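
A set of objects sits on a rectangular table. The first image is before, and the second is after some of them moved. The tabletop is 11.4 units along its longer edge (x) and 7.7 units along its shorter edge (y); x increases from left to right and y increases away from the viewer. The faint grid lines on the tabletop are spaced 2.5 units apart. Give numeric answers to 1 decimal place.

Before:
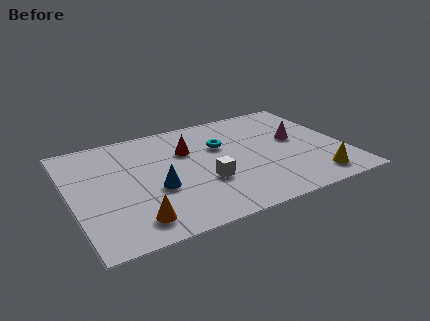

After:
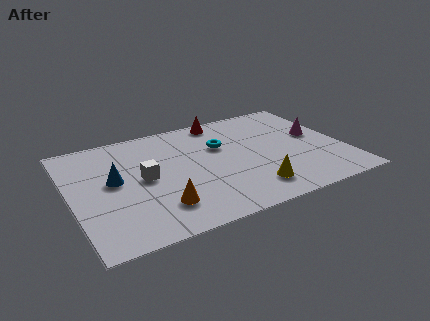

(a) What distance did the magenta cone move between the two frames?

0.9

The magenta cone moved from about (9.5, 4.3) to (10.4, 4.3), a distance of √(0.9² + 0.0²) ≈ 0.9.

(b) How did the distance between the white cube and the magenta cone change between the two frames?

+3.0

The distance was about 4.4 in the first image and 7.4 in the second, so they moved 3.0 units further apart.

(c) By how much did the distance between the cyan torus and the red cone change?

+0.5

The distance was about 1.4 in the first image and 1.9 in the second, so they moved 0.5 units further apart.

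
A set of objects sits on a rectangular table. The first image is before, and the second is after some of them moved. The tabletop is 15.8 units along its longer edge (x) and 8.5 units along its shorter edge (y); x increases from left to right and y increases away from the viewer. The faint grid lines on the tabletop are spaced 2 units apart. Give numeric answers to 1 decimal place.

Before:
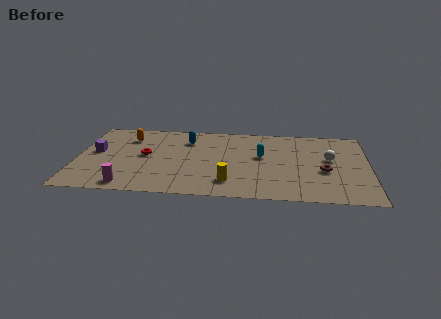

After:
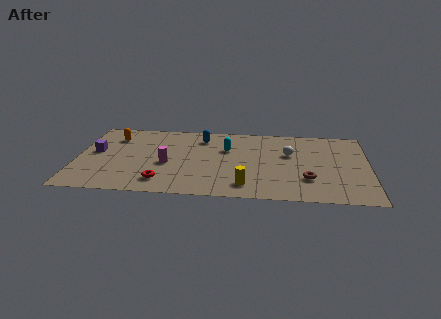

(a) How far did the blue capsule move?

0.9

From (5.9, 6.5) to (6.7, 6.8), the blue capsule covered √(0.8² + 0.3²) ≈ 0.9 units.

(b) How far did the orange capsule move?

0.8

The orange capsule was near (2.7, 6.5) before and (1.9, 6.5) after, so it travelled √(0.8² + 0.0²) ≈ 0.8 units.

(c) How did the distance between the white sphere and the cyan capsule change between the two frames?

-0.3

Before: roughly 3.7 units apart; after: 3.4. That's 0.3 units closer together.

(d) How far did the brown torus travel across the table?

1.3

The brown torus was near (13.4, 3.5) before and (12.5, 2.5) after, so it travelled √(0.9² + 1.0²) ≈ 1.3 units.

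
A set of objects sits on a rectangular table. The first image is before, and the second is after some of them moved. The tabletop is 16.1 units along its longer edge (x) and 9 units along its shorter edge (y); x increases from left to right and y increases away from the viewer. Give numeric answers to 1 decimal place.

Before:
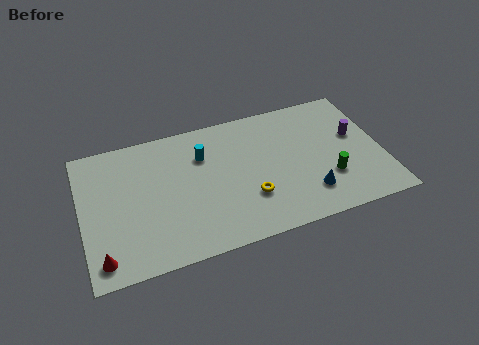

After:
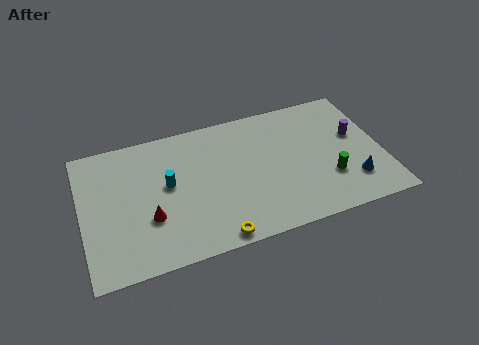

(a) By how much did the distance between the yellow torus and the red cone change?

-4.0

Before: roughly 8.0 units apart; after: 4.0. That's 4.0 units closer together.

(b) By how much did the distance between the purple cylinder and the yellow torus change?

+2.7

The distance was about 6.5 in the first image and 9.2 in the second, so they moved 2.7 units further apart.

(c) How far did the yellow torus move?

2.8

The yellow torus was near (8.8, 2.8) before and (6.8, 0.8) after, so it travelled √(2.0² + 2.0²) ≈ 2.8 units.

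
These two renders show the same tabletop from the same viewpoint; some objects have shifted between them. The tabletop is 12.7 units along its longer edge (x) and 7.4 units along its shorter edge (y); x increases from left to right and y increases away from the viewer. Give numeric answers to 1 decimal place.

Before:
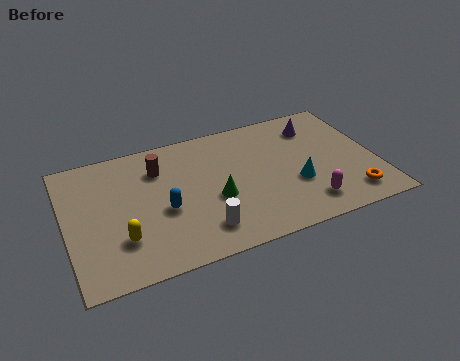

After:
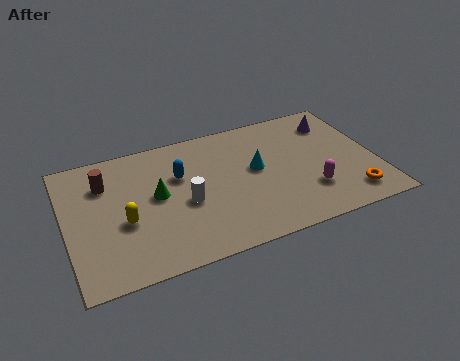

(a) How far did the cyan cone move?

2.1

The cyan cone was near (9.3, 2.7) before and (7.8, 4.1) after, so it travelled √(1.5² + 1.4²) ≈ 2.1 units.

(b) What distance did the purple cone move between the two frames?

0.8

The purple cone moved from about (10.5, 5.8) to (11.3, 5.8), a distance of √(0.8² + 0.0²) ≈ 0.8.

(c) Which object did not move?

the orange torus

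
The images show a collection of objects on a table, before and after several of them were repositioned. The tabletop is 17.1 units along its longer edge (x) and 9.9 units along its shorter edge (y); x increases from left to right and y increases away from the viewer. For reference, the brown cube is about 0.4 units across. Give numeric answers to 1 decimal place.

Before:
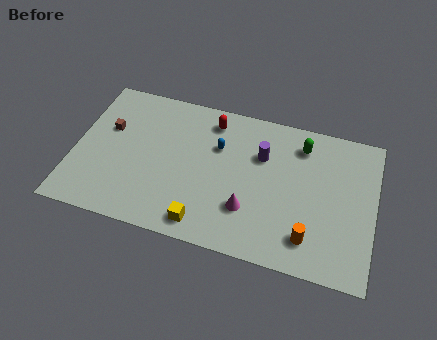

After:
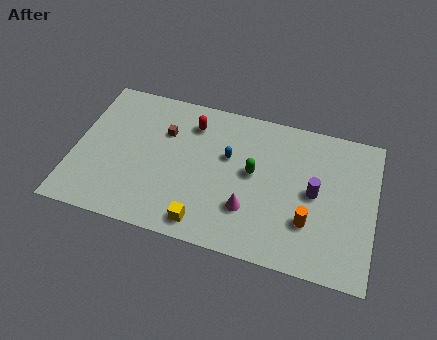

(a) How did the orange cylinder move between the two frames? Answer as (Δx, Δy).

(-0.1, 1.0)

From the two frames, the orange cylinder sits at roughly (13.6, 2.0) before and (13.5, 3.0) after.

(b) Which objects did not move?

the magenta cone and the yellow cube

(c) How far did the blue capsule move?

0.8

The blue capsule was near (8.1, 6.6) before and (8.7, 6.1) after, so it travelled √(0.6² + 0.5²) ≈ 0.8 units.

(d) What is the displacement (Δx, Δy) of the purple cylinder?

(3.1, -1.7)

The purple cylinder started near (10.6, 6.7) and ended near (13.7, 5.0).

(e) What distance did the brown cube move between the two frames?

3.3

The brown cube was near (1.8, 6.2) before and (5.0, 6.8) after, so it travelled √(3.2² + 0.6²) ≈ 3.3 units.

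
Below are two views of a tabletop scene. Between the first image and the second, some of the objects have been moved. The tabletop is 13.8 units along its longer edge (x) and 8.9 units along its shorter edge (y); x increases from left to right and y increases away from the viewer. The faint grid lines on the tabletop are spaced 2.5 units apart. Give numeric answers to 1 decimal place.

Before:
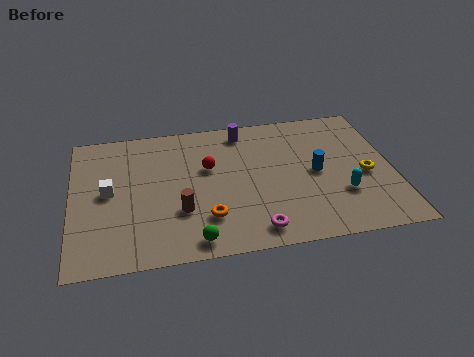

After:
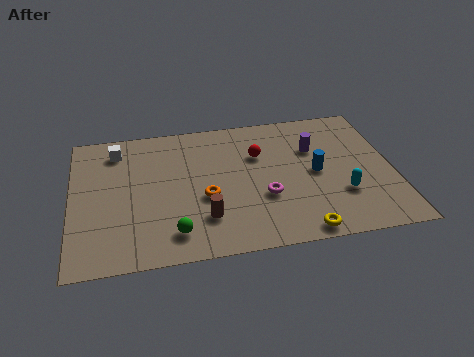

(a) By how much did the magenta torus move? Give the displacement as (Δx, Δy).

(0.5, 2.0)

The magenta torus started near (7.7, 1.2) and ended near (8.2, 3.2).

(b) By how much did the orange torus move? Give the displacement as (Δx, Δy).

(0.0, 1.3)

The orange torus started near (5.7, 2.3) and ended near (5.7, 3.6).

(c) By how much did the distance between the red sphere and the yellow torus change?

-1.5

Before: roughly 6.9 units apart; after: 5.4. That's 1.5 units closer together.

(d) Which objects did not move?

the cyan capsule and the blue cylinder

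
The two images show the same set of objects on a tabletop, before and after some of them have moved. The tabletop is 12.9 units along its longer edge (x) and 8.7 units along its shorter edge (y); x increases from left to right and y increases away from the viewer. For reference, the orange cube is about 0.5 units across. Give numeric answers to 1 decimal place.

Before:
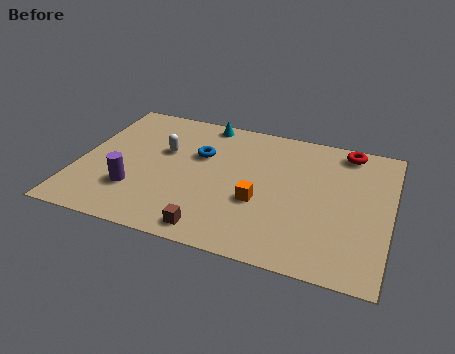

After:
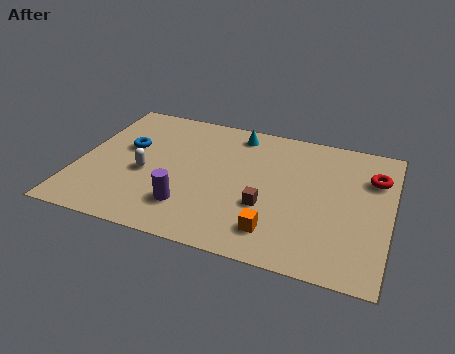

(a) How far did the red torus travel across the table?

1.9

The red torus moved from about (10.9, 7.7) to (12.1, 6.2), a distance of √(1.2² + 1.5²) ≈ 1.9.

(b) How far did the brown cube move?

2.9

The brown cube moved from about (5.9, 1.0) to (7.9, 3.1), a distance of √(2.0² + 2.1²) ≈ 2.9.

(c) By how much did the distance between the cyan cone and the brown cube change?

-2.3

The distance was about 7.0 in the first image and 4.7 in the second, so they moved 2.3 units closer together.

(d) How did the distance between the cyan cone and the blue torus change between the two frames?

+2.7

They were about 2.3 units apart before and 5.0 after — 2.7 units further apart.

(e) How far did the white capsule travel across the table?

1.8

The white capsule moved from about (3.4, 5.4) to (2.8, 3.7), a distance of √(0.6² + 1.7²) ≈ 1.8.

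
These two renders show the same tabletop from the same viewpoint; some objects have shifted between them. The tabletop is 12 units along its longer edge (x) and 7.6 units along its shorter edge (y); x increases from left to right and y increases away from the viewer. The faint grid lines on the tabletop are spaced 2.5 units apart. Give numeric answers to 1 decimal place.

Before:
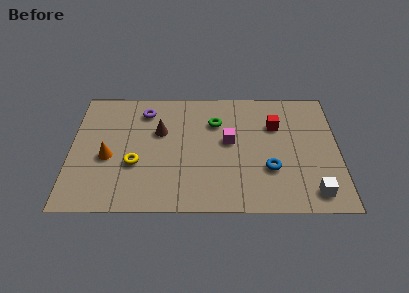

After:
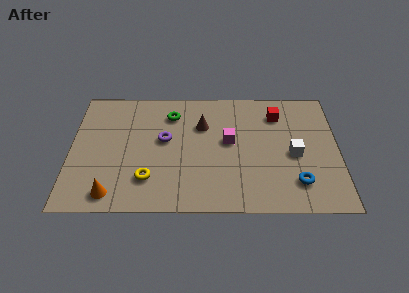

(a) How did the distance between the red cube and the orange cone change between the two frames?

+1.1

They were about 7.8 units apart before and 8.9 after — 1.1 units further apart.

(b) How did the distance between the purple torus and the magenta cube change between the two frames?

-1.3

The distance was about 4.2 in the first image and 2.9 in the second, so they moved 1.3 units closer together.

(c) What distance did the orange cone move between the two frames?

2.2

The orange cone moved from about (1.7, 3.2) to (1.9, 1.0), a distance of √(0.2² + 2.2²) ≈ 2.2.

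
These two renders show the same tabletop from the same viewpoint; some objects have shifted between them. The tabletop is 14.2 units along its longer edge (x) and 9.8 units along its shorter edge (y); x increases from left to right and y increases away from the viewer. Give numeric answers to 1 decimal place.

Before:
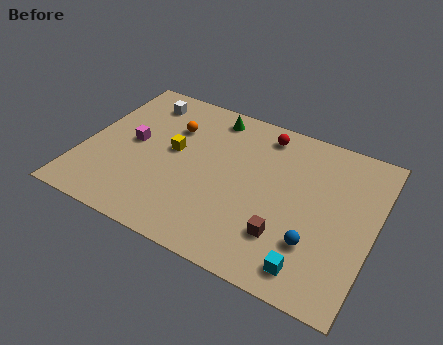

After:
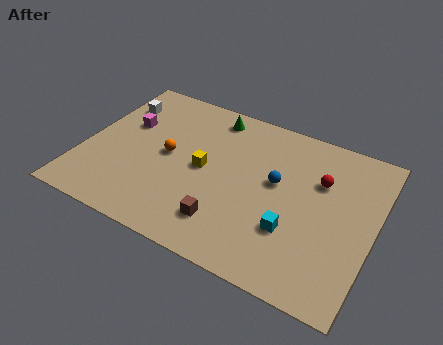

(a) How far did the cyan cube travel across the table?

2.0

The cyan cube moved from about (11.6, 1.4) to (10.5, 3.1), a distance of √(1.1² + 1.7²) ≈ 2.0.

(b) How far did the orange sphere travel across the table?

1.9

From (4.0, 6.9) to (4.1, 5.0), the orange sphere covered √(0.1² + 1.9²) ≈ 1.9 units.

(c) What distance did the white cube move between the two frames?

1.4

From (2.3, 8.1) to (1.1, 7.4), the white cube covered √(1.2² + 0.7²) ≈ 1.4 units.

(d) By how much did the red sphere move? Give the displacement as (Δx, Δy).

(3.0, -1.8)

The red sphere started near (8.4, 8.4) and ended near (11.4, 6.6).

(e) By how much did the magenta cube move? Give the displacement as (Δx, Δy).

(-0.5, 1.1)

The magenta cube was at about (2.3, 5.1) and moved to about (1.8, 6.2).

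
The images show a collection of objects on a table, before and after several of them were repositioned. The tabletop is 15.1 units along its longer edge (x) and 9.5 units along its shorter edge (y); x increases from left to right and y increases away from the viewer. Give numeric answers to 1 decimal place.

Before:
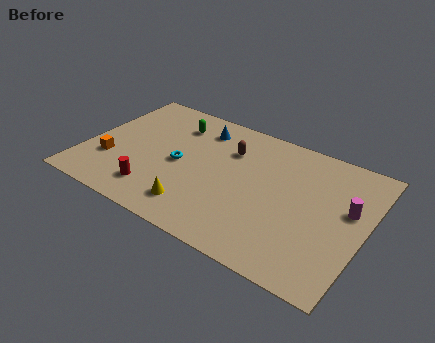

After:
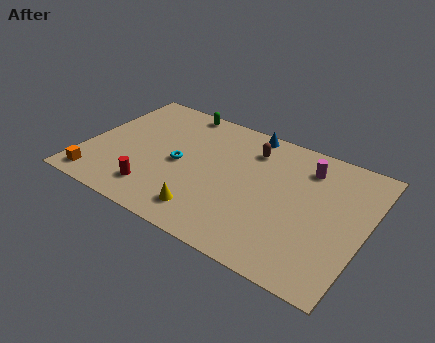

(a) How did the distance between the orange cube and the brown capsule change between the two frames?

+2.6

They were about 7.1 units apart before and 9.7 after — 2.6 units further apart.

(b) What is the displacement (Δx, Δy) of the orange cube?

(-0.4, -1.8)

The orange cube was at about (1.5, 3.0) and moved to about (1.1, 1.2).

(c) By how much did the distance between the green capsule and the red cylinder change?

+1.3

The distance was about 5.5 in the first image and 6.8 in the second, so they moved 1.3 units further apart.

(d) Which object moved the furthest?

the magenta cylinder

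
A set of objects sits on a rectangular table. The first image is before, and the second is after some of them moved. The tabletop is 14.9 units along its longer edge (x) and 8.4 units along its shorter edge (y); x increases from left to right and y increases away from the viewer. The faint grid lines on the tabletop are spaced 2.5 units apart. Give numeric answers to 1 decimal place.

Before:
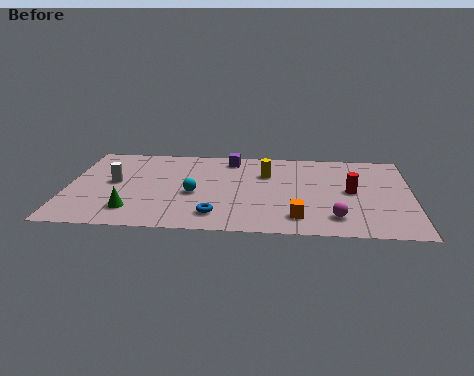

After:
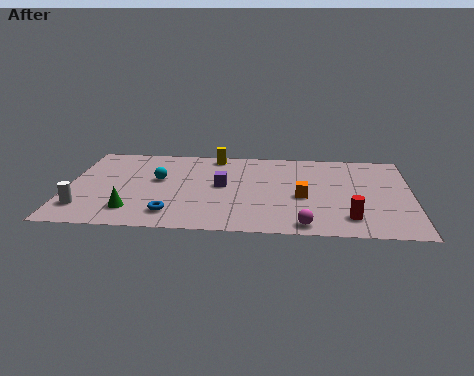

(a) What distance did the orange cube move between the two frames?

2.0

From (10.0, 1.6) to (10.2, 3.6), the orange cube covered √(0.2² + 2.0²) ≈ 2.0 units.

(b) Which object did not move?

the green cone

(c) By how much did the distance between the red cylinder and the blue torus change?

+1.2

They were about 6.4 units apart before and 7.6 after — 1.2 units further apart.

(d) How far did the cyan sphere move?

2.1

From (5.5, 3.6) to (3.9, 4.9), the cyan sphere covered √(1.6² + 1.3²) ≈ 2.1 units.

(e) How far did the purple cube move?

2.7

The purple cube was near (7.0, 7.2) before and (6.7, 4.5) after, so it travelled √(0.3² + 2.7²) ≈ 2.7 units.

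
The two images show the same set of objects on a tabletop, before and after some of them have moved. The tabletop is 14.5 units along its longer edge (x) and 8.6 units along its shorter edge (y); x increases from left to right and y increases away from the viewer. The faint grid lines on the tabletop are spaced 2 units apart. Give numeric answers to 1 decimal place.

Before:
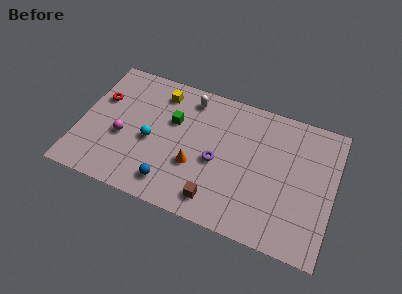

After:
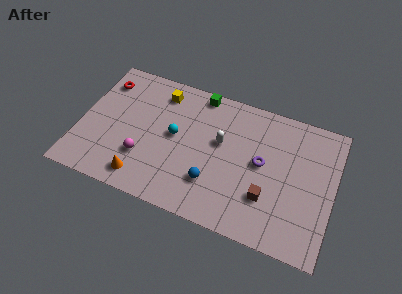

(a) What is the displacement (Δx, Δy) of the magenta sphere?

(1.3, -0.9)

From the two frames, the magenta sphere sits at roughly (2.5, 3.5) before and (3.8, 2.6) after.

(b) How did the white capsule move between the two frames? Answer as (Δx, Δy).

(2.0, -2.2)

The white capsule started near (6.0, 7.3) and ended near (8.0, 5.1).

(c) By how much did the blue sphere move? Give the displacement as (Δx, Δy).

(2.3, 0.9)

The blue sphere was at about (5.5, 1.5) and moved to about (7.8, 2.4).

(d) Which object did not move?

the yellow cube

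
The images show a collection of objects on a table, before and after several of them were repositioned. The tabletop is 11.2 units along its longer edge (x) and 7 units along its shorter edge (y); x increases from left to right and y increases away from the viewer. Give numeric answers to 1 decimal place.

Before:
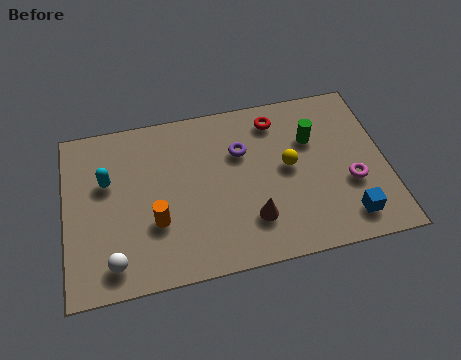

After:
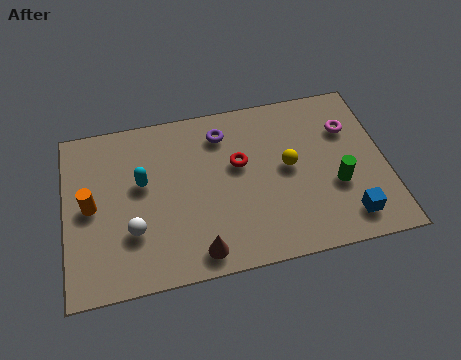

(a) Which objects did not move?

the yellow sphere and the blue cube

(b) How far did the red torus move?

2.1

From (7.5, 5.8) to (6.1, 4.2), the red torus covered √(1.4² + 1.6²) ≈ 2.1 units.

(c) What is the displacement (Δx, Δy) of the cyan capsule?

(1.2, -0.3)

The cyan capsule started near (1.5, 4.4) and ended near (2.7, 4.1).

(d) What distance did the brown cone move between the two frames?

2.1

The brown cone moved from about (6.4, 1.8) to (4.5, 0.9), a distance of √(1.9² + 0.9²) ≈ 2.1.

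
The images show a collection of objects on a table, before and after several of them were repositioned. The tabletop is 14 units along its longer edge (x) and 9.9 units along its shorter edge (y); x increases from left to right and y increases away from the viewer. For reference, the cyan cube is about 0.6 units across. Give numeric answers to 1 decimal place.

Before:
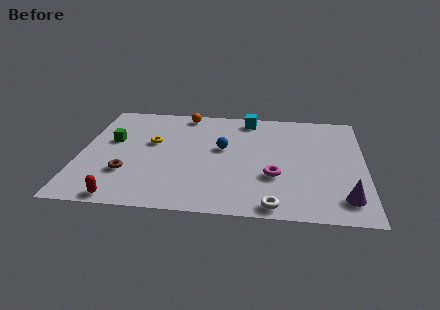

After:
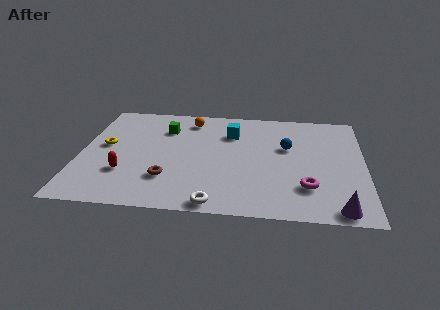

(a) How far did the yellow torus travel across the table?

2.4

The yellow torus moved from about (3.5, 5.9) to (1.2, 5.4), a distance of √(2.3² + 0.5²) ≈ 2.4.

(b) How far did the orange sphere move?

0.7

From (5.0, 8.9) to (5.3, 8.3), the orange sphere covered √(0.3² + 0.6²) ≈ 0.7 units.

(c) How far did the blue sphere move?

3.2

The blue sphere was near (7.0, 5.7) before and (10.2, 6.1) after, so it travelled √(3.2² + 0.4²) ≈ 3.2 units.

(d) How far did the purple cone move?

0.9

The purple cone moved from about (13.0, 1.8) to (12.7, 0.9), a distance of √(0.3² + 0.9²) ≈ 0.9.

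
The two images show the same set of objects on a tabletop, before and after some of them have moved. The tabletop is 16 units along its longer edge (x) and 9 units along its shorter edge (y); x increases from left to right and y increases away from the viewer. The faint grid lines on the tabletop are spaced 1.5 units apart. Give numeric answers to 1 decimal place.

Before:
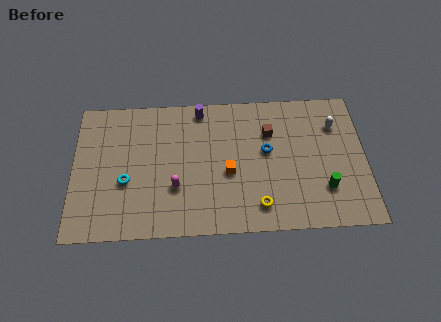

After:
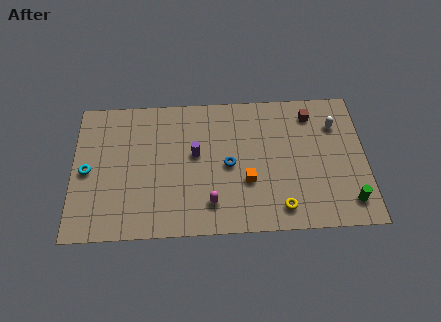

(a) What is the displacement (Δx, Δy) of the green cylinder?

(1.3, -0.9)

The green cylinder was at about (13.7, 2.5) and moved to about (15.0, 1.6).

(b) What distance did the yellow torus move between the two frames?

1.2

The yellow torus moved from about (10.1, 1.6) to (11.3, 1.4), a distance of √(1.2² + 0.2²) ≈ 1.2.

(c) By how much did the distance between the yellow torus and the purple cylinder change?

-1.2

The distance was about 7.1 in the first image and 5.9 in the second, so they moved 1.2 units closer together.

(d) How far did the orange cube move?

1.2

The orange cube was near (8.5, 3.8) before and (9.5, 3.2) after, so it travelled √(1.0² + 0.6²) ≈ 1.2 units.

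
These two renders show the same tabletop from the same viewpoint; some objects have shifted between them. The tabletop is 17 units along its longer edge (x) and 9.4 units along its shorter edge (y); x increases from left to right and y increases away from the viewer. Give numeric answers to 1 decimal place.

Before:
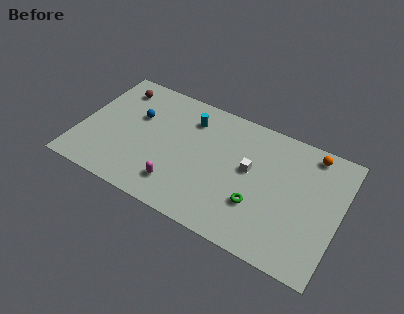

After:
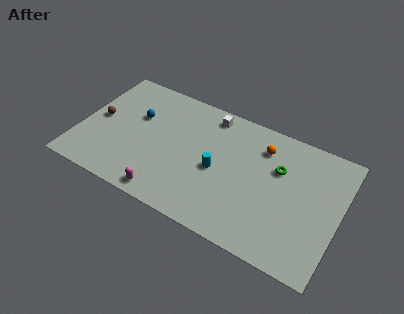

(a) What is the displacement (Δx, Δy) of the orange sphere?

(-3.1, -1.0)

From the two frames, the orange sphere sits at roughly (14.8, 8.3) before and (11.7, 7.3) after.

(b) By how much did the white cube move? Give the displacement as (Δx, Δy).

(-3.0, 2.9)

From the two frames, the white cube sits at roughly (11.1, 5.3) before and (8.1, 8.2) after.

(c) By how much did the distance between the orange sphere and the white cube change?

-1.1

The distance was about 4.8 in the first image and 3.7 in the second, so they moved 1.1 units closer together.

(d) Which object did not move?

the blue sphere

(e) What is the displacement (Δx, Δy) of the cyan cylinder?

(2.2, -3.0)

From the two frames, the cyan cylinder sits at roughly (6.9, 7.3) before and (9.1, 4.3) after.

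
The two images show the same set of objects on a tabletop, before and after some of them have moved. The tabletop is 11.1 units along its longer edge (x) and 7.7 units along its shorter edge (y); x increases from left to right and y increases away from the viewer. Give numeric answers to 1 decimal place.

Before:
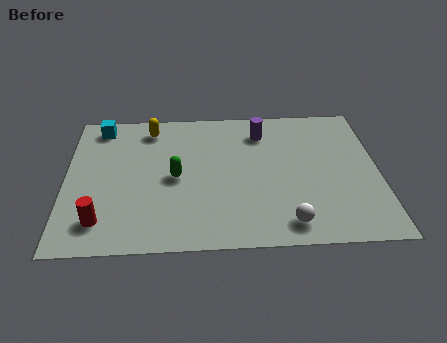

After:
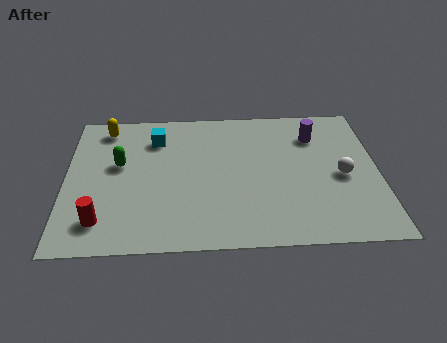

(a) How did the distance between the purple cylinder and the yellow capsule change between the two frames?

+3.5

The distance was about 4.0 in the first image and 7.5 in the second, so they moved 3.5 units further apart.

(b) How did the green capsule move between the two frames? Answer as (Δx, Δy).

(-2.0, 0.8)

The green capsule started near (3.9, 3.7) and ended near (1.9, 4.5).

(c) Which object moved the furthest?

the white sphere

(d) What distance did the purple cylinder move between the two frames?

1.9

From (7.0, 6.1) to (8.9, 5.8), the purple cylinder covered √(1.9² + 0.3²) ≈ 1.9 units.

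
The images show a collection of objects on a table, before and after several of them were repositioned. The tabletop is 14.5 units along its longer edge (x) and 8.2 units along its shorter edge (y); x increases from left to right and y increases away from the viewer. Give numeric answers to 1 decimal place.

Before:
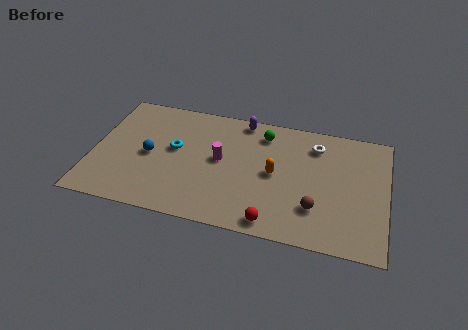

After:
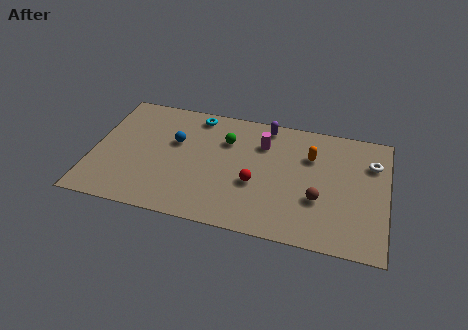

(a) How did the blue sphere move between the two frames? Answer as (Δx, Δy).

(1.2, 1.2)

The blue sphere was at about (2.8, 3.9) and moved to about (4.0, 5.1).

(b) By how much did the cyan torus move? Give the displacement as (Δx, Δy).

(0.9, 2.6)

From the two frames, the cyan torus sits at roughly (4.0, 4.6) before and (4.9, 7.2) after.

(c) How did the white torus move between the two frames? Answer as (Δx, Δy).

(2.8, -0.6)

The white torus was at about (10.9, 6.5) and moved to about (13.7, 5.9).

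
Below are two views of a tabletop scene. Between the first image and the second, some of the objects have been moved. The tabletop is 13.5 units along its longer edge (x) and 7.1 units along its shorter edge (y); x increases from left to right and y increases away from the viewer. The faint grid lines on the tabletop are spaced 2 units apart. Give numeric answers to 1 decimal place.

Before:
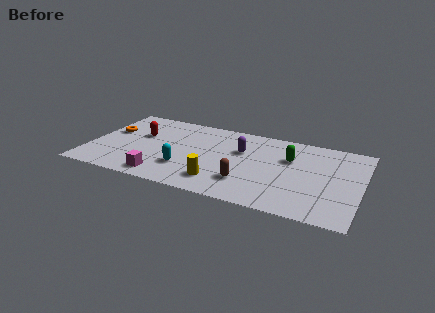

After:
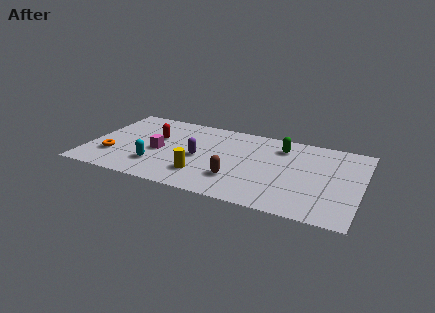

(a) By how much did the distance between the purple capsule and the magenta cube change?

-3.1

The distance was about 5.1 in the first image and 2.0 in the second, so they moved 3.1 units closer together.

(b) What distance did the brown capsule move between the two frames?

0.5

The brown capsule was near (8.0, 1.9) before and (7.5, 2.0) after, so it travelled √(0.5² + 0.1²) ≈ 0.5 units.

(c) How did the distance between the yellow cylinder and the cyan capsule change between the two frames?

+0.4

They were about 1.9 units apart before and 2.3 after — 0.4 units further apart.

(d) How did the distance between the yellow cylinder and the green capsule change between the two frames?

+0.7

The distance was about 4.5 in the first image and 5.2 in the second, so they moved 0.7 units further apart.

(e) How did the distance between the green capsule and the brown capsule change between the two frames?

+0.7

They were about 3.4 units apart before and 4.1 after — 0.7 units further apart.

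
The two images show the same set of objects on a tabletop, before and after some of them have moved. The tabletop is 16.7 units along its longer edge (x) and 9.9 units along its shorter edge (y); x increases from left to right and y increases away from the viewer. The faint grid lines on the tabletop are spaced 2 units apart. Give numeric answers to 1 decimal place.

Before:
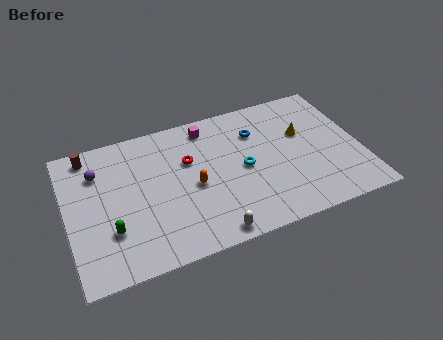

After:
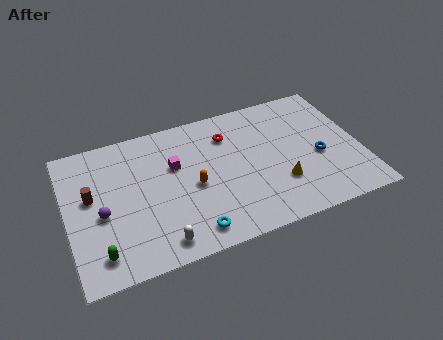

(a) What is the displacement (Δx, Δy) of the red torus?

(2.4, 1.1)

The red torus started near (7.0, 6.4) and ended near (9.4, 7.5).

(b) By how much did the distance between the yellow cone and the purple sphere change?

-1.7

They were about 11.8 units apart before and 10.1 after — 1.7 units closer together.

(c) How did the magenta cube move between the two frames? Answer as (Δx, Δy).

(-2.1, -2.2)

The magenta cube was at about (8.3, 8.5) and moved to about (6.2, 6.3).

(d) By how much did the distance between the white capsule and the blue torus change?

+2.7

The distance was about 7.1 in the first image and 9.8 in the second, so they moved 2.7 units further apart.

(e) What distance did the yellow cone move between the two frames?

3.6

The yellow cone moved from about (13.6, 6.2) to (11.9, 3.0), a distance of √(1.7² + 3.2²) ≈ 3.6.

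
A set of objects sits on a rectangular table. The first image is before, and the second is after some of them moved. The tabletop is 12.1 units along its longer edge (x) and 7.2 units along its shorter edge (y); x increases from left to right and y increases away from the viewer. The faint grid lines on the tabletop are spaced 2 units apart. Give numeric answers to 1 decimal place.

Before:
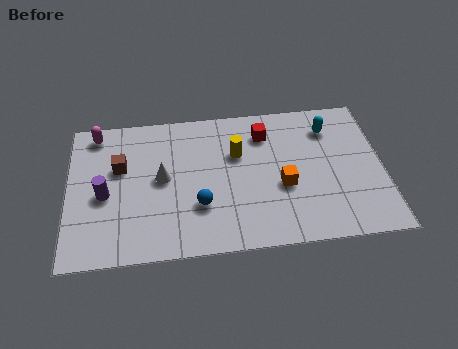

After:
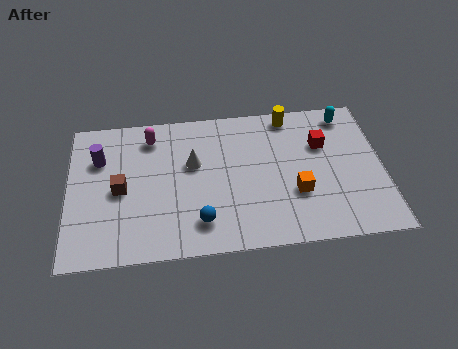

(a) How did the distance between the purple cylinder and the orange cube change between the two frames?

+1.1

They were about 6.8 units apart before and 7.9 after — 1.1 units further apart.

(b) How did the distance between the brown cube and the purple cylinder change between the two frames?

+0.4

They were about 1.4 units apart before and 1.8 after — 0.4 units further apart.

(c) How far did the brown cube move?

1.1

The brown cube moved from about (2.0, 4.5) to (2.0, 3.4), a distance of √(0.0² + 1.1²) ≈ 1.1.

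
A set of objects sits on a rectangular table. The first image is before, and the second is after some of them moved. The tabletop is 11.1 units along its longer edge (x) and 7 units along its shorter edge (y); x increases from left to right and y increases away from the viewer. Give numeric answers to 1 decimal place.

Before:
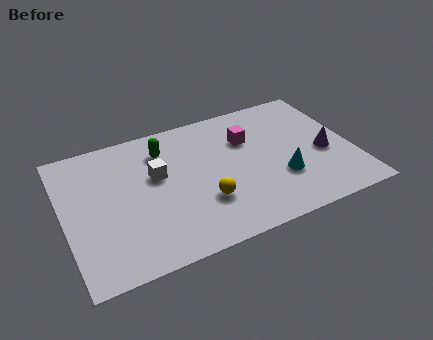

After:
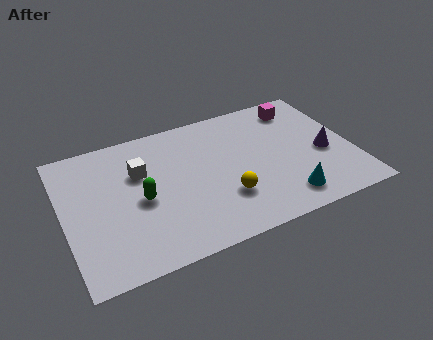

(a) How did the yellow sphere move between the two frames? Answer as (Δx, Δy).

(0.8, -0.1)

From the two frames, the yellow sphere sits at roughly (5.2, 2.2) before and (6.0, 2.1) after.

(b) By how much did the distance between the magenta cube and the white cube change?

+2.9

They were about 3.6 units apart before and 6.5 after — 2.9 units further apart.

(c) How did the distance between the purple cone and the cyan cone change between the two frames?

+0.6

They were about 1.9 units apart before and 2.5 after — 0.6 units further apart.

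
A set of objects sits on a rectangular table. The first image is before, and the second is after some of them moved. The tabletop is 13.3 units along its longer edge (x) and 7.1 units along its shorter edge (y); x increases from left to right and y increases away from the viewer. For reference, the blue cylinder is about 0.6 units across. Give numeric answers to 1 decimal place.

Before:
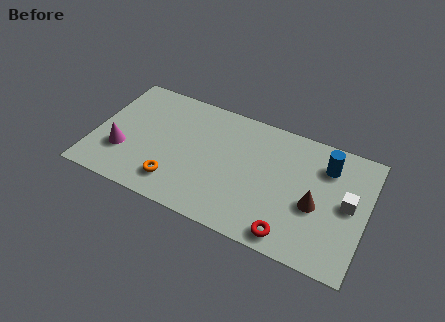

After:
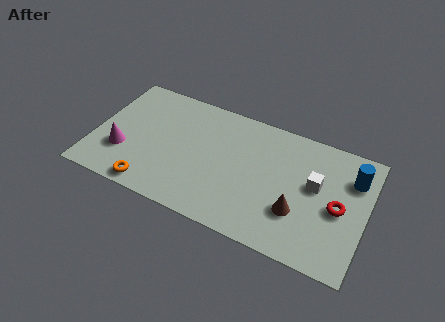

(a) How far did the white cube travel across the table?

1.6

The white cube moved from about (12.4, 3.7) to (10.8, 4.1), a distance of √(1.6² + 0.4²) ≈ 1.6.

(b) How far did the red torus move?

3.2

The red torus was near (9.9, 0.9) before and (12.0, 3.3) after, so it travelled √(2.1² + 2.4²) ≈ 3.2 units.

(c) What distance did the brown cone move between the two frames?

1.1

The brown cone moved from about (10.9, 3.0) to (10.1, 2.3), a distance of √(0.8² + 0.7²) ≈ 1.1.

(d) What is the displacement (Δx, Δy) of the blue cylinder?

(1.3, -0.2)

The blue cylinder started near (11.2, 5.4) and ended near (12.5, 5.2).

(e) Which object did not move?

the magenta cone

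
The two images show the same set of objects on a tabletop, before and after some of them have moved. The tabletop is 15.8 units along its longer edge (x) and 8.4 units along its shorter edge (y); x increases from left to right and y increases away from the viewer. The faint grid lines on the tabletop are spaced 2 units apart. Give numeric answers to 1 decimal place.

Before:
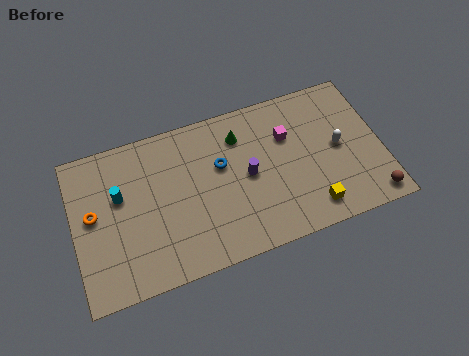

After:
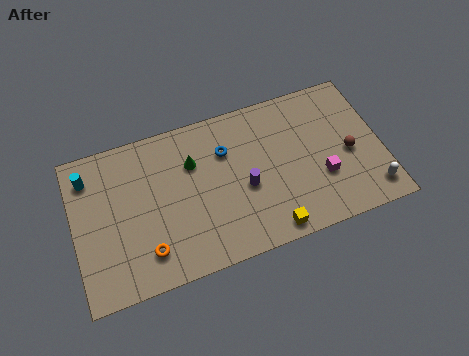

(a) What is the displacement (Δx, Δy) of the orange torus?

(2.5, -2.8)

From the two frames, the orange torus sits at roughly (1.0, 4.6) before and (3.5, 1.8) after.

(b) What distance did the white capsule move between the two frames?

3.2

The white capsule was near (13.6, 4.3) before and (15.0, 1.4) after, so it travelled √(1.4² + 2.9²) ≈ 3.2 units.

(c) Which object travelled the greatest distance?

the orange torus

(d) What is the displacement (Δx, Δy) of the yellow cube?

(-2.2, -0.5)

From the two frames, the yellow cube sits at roughly (11.9, 1.4) before and (9.7, 0.9) after.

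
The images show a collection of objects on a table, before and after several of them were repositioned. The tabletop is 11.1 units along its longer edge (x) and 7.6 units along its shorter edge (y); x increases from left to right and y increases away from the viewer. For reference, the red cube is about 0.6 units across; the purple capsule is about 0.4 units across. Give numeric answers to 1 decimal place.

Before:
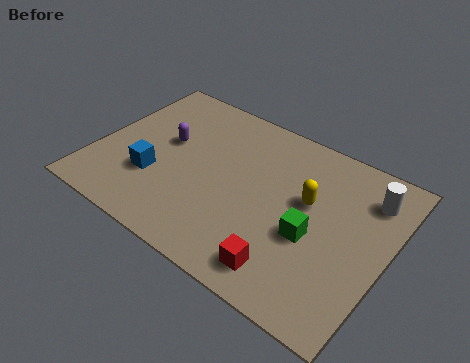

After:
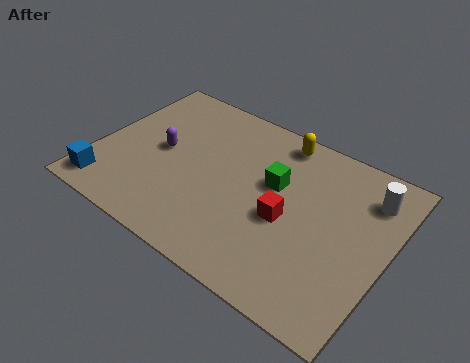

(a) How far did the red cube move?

2.1

The red cube was near (7.8, 1.2) before and (7.4, 3.3) after, so it travelled √(0.4² + 2.1²) ≈ 2.1 units.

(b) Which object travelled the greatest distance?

the yellow capsule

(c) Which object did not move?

the white cylinder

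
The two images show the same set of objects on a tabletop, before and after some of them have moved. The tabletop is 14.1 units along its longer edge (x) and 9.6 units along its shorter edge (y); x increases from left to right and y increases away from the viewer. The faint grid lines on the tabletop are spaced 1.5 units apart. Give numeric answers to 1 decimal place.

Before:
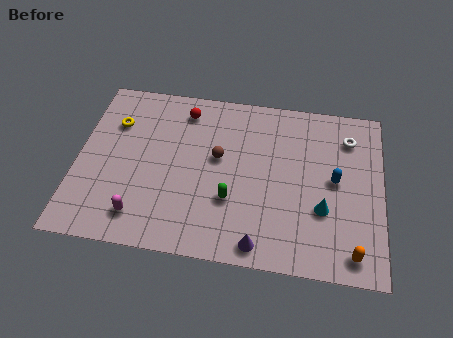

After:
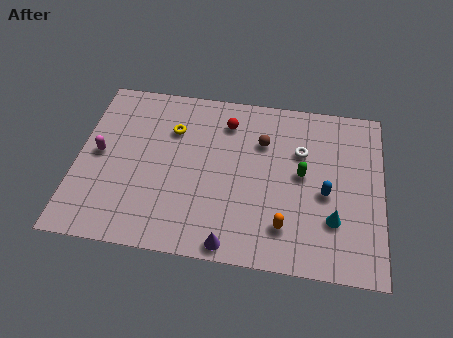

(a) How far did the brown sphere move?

2.3

The brown sphere was near (6.5, 5.5) before and (8.5, 6.7) after, so it travelled √(2.0² + 1.2²) ≈ 2.3 units.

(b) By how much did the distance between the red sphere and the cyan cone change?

-1.1

Before: roughly 8.1 units apart; after: 7.0. That's 1.1 units closer together.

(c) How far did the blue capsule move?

0.9

The blue capsule moved from about (11.9, 5.0) to (11.5, 4.2), a distance of √(0.4² + 0.8²) ≈ 0.9.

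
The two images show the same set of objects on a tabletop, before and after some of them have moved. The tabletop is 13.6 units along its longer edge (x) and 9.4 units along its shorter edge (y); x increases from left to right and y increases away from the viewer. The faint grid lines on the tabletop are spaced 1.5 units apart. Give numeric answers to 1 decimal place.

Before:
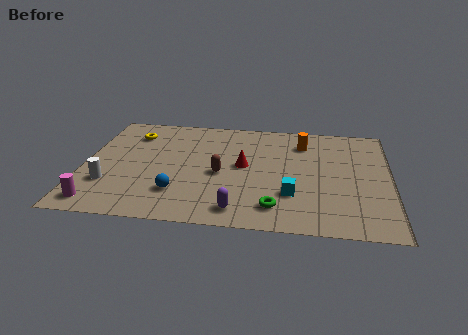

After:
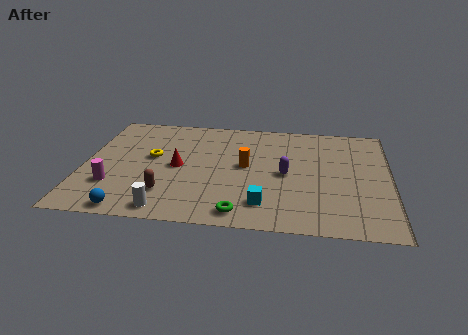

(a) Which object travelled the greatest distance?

the purple capsule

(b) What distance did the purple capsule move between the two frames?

3.8

From (7.0, 1.3) to (9.0, 4.5), the purple capsule covered √(2.0² + 3.2²) ≈ 3.8 units.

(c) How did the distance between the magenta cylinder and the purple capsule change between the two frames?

+1.7

They were about 6.1 units apart before and 7.8 after — 1.7 units further apart.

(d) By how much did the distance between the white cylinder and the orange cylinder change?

-4.4

Before: roughly 9.6 units apart; after: 5.2. That's 4.4 units closer together.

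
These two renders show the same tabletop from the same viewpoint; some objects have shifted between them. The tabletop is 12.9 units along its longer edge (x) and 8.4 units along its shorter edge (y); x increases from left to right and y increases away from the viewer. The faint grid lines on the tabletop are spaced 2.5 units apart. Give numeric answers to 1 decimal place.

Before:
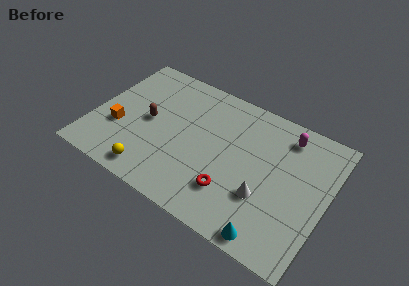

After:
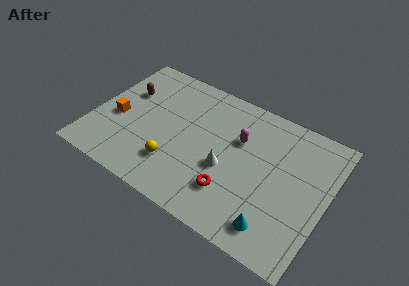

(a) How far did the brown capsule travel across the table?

2.0

From (3.0, 4.2) to (1.5, 5.5), the brown capsule covered √(1.5² + 1.3²) ≈ 2.0 units.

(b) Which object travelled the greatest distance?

the magenta capsule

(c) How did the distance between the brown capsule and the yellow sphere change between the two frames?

+1.5

They were about 3.2 units apart before and 4.7 after — 1.5 units further apart.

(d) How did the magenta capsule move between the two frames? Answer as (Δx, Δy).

(-2.4, -1.5)

The magenta capsule started near (10.3, 7.0) and ended near (7.9, 5.5).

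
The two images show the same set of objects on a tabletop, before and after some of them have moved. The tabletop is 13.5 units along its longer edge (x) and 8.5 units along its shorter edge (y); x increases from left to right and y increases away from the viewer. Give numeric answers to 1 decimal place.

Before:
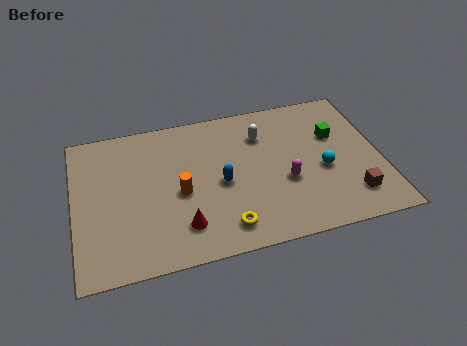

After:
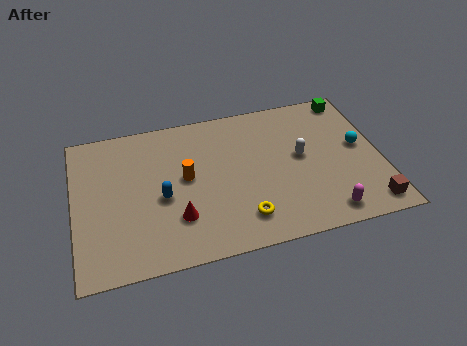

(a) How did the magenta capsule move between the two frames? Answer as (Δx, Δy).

(1.6, -2.2)

From the two frames, the magenta capsule sits at roughly (9.2, 3.3) before and (10.8, 1.1) after.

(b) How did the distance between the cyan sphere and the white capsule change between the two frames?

-1.1

Before: roughly 3.7 units apart; after: 2.6. That's 1.1 units closer together.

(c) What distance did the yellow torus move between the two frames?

0.9

The yellow torus was near (6.4, 1.4) before and (7.2, 1.7) after, so it travelled √(0.8² + 0.3²) ≈ 0.9 units.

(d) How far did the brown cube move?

1.0

The brown cube was near (12.0, 1.8) before and (12.7, 1.1) after, so it travelled √(0.7² + 0.7²) ≈ 1.0 units.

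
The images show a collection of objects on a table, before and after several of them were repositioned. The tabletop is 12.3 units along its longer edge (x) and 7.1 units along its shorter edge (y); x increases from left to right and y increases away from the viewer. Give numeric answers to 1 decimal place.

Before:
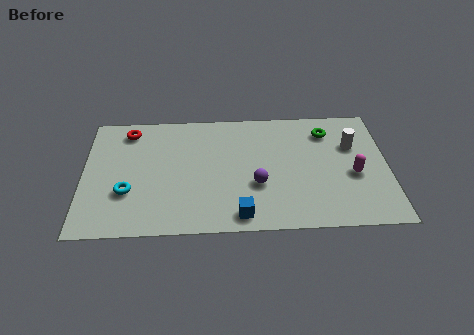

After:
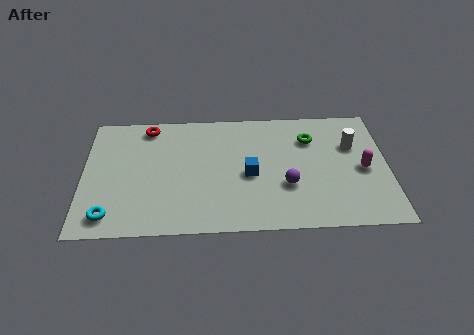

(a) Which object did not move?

the white cylinder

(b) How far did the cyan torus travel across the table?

1.5

The cyan torus moved from about (1.8, 2.4) to (1.1, 1.1), a distance of √(0.7² + 1.3²) ≈ 1.5.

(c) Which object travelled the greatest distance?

the blue cube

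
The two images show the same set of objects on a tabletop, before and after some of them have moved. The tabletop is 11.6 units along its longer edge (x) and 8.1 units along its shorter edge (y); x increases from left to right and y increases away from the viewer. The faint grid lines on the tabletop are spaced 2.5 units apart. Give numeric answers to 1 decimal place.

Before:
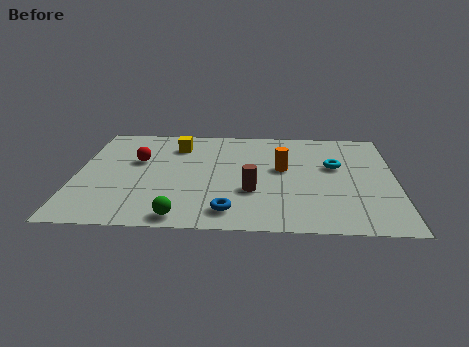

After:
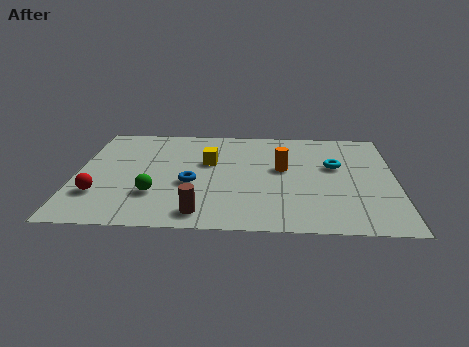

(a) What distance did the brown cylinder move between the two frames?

2.5

The brown cylinder moved from about (6.4, 2.8) to (4.6, 1.1), a distance of √(1.8² + 1.7²) ≈ 2.5.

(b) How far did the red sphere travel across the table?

3.0

From (2.2, 5.0) to (0.9, 2.3), the red sphere covered √(1.3² + 2.7²) ≈ 3.0 units.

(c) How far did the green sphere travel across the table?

1.9

The green sphere moved from about (3.9, 0.8) to (2.9, 2.4), a distance of √(1.0² + 1.6²) ≈ 1.9.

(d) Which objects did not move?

the cyan torus and the orange cylinder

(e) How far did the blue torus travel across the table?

2.4

From (5.6, 1.3) to (4.2, 3.3), the blue torus covered √(1.4² + 2.0²) ≈ 2.4 units.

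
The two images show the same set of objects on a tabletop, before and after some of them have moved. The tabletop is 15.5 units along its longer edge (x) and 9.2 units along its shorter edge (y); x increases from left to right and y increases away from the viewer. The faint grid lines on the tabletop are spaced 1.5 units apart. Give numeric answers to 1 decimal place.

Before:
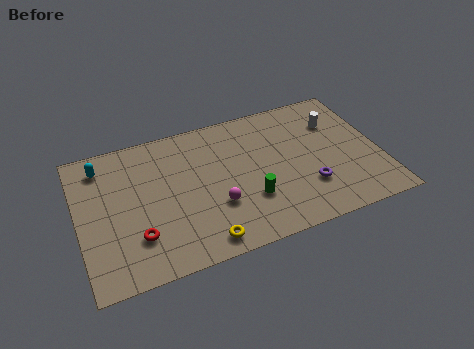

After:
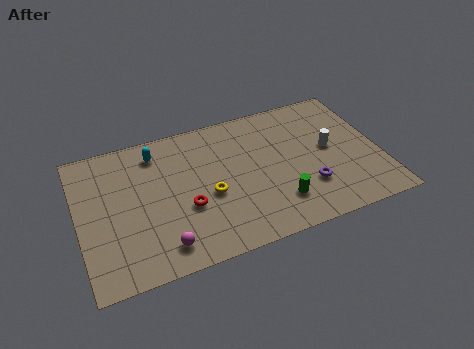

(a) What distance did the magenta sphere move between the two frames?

3.3

The magenta sphere moved from about (6.9, 3.1) to (4.0, 1.5), a distance of √(2.9² + 1.6²) ≈ 3.3.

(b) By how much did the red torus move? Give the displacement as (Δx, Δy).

(2.6, 1.0)

The red torus was at about (2.8, 2.5) and moved to about (5.4, 3.5).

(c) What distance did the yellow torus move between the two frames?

2.9

The yellow torus moved from about (6.0, 1.1) to (6.6, 3.9), a distance of √(0.6² + 2.8²) ≈ 2.9.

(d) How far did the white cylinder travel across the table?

1.8

The white cylinder moved from about (13.5, 6.6) to (13.0, 4.9), a distance of √(0.5² + 1.7²) ≈ 1.8.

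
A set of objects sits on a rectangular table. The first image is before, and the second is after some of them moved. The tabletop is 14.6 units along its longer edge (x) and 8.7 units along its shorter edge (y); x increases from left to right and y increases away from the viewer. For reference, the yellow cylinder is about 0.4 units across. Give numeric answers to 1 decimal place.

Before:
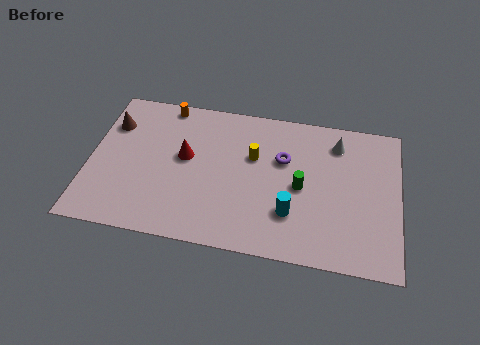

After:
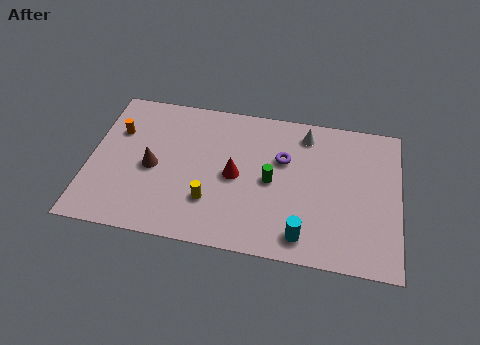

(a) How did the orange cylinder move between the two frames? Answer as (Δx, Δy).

(-2.2, -2.0)

The orange cylinder was at about (3.4, 7.9) and moved to about (1.2, 5.9).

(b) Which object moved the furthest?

the yellow cylinder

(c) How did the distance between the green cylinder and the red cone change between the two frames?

-3.9

The distance was about 5.6 in the first image and 1.7 in the second, so they moved 3.9 units closer together.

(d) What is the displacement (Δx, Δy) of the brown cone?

(2.1, -2.3)

The brown cone was at about (0.9, 6.3) and moved to about (3.0, 4.0).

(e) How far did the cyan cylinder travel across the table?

1.3

From (9.6, 2.5) to (10.2, 1.3), the cyan cylinder covered √(0.6² + 1.2²) ≈ 1.3 units.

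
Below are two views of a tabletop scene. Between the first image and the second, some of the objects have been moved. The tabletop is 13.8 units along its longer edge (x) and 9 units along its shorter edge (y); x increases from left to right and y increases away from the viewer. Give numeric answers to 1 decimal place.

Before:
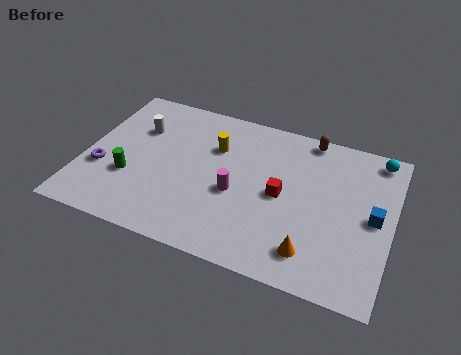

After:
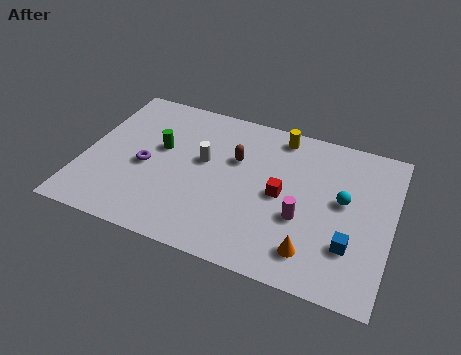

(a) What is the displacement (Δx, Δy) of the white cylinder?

(3.1, -1.0)

The white cylinder started near (2.2, 6.2) and ended near (5.3, 5.2).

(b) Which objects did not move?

the red cube and the orange cone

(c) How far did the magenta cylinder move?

3.0

From (6.9, 3.8) to (9.9, 3.4), the magenta cylinder covered √(3.0² + 0.4²) ≈ 3.0 units.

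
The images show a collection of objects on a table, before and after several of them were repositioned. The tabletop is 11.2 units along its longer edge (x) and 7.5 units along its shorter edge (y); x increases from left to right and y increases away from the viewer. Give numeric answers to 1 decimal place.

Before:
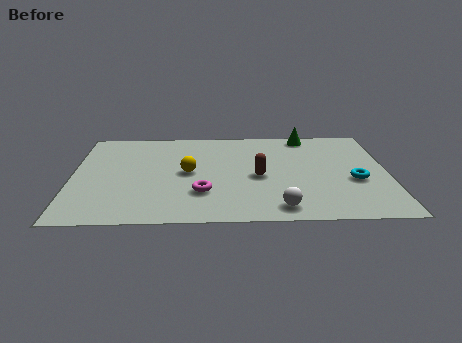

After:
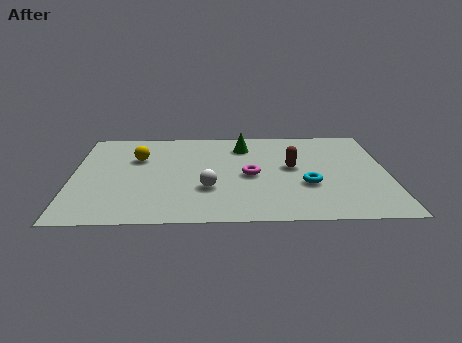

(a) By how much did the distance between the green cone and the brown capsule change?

-1.3

The distance was about 3.8 in the first image and 2.5 in the second, so they moved 1.3 units closer together.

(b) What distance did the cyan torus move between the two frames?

1.7

The cyan torus moved from about (10.0, 3.0) to (8.3, 2.7), a distance of √(1.7² + 0.3²) ≈ 1.7.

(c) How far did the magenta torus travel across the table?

2.1

The magenta torus was near (4.6, 2.2) before and (6.3, 3.5) after, so it travelled √(1.7² + 1.3²) ≈ 2.1 units.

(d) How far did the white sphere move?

2.9

The white sphere was near (7.3, 1.0) before and (4.8, 2.5) after, so it travelled √(2.5² + 1.5²) ≈ 2.9 units.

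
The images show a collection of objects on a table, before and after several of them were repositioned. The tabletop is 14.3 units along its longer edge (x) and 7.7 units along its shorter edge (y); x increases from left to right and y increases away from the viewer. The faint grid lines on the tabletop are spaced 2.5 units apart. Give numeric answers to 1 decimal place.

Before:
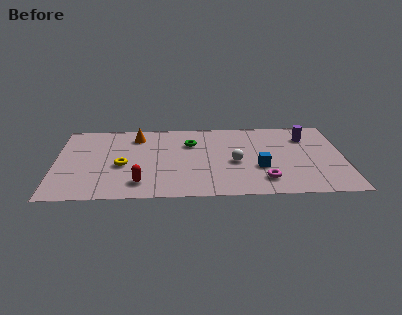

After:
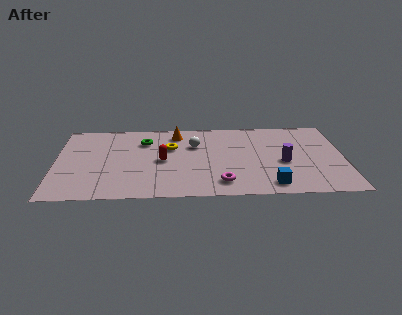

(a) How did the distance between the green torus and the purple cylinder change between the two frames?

+1.5

They were about 5.8 units apart before and 7.3 after — 1.5 units further apart.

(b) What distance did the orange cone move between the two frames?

2.0

The orange cone was near (4.0, 6.2) before and (6.0, 6.4) after, so it travelled √(2.0² + 0.2²) ≈ 2.0 units.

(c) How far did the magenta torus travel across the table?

2.1

The magenta torus moved from about (10.3, 1.6) to (8.2, 1.4), a distance of √(2.1² + 0.2²) ≈ 2.1.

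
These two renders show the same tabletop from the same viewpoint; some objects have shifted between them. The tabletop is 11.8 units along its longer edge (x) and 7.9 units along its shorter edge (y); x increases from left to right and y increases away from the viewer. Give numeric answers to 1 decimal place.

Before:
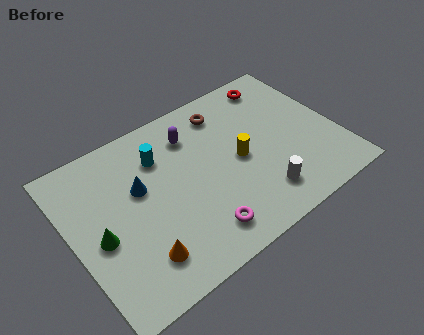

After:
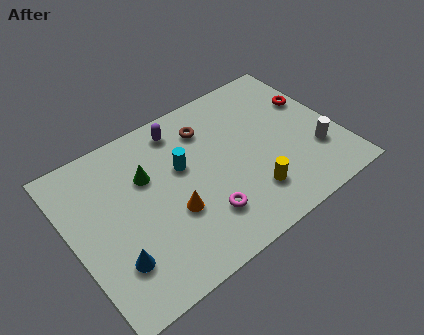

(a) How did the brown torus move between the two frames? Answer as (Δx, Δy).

(-0.9, -0.4)

The brown torus started near (7.3, 6.5) and ended near (6.4, 6.1).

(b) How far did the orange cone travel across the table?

2.1

The orange cone was near (2.5, 1.7) before and (4.2, 2.9) after, so it travelled √(1.7² + 1.2²) ≈ 2.1 units.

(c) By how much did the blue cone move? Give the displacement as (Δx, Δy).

(-1.6, -2.7)

The blue cone started near (3.1, 4.8) and ended near (1.5, 2.1).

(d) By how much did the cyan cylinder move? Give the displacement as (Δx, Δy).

(0.8, -1.0)

The cyan cylinder started near (4.2, 5.8) and ended near (5.0, 4.8).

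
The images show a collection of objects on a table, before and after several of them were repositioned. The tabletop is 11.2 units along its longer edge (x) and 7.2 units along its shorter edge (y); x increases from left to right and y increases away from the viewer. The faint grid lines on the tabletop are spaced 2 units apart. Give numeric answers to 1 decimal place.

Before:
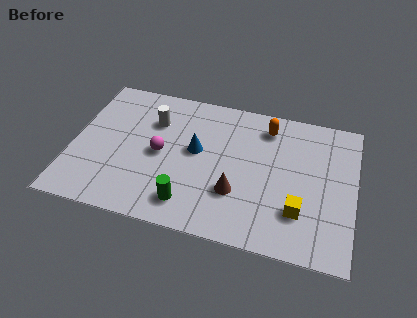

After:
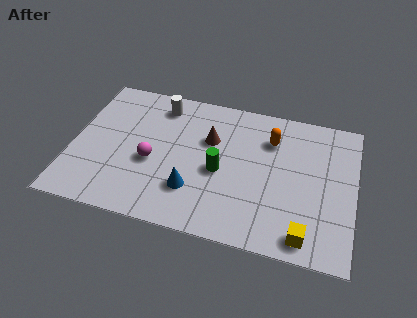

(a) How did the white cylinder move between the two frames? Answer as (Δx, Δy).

(0.2, 0.9)

The white cylinder started near (3.1, 5.1) and ended near (3.3, 6.0).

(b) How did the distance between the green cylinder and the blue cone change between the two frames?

-1.1

Before: roughly 2.7 units apart; after: 1.6. That's 1.1 units closer together.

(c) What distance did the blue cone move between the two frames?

2.0

The blue cone moved from about (4.9, 4.0) to (4.9, 2.0), a distance of √(0.0² + 2.0²) ≈ 2.0.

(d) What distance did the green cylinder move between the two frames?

2.2

From (4.8, 1.3) to (5.9, 3.2), the green cylinder covered √(1.1² + 1.9²) ≈ 2.2 units.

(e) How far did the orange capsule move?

0.6

The orange capsule moved from about (7.6, 5.9) to (7.8, 5.3), a distance of √(0.2² + 0.6²) ≈ 0.6.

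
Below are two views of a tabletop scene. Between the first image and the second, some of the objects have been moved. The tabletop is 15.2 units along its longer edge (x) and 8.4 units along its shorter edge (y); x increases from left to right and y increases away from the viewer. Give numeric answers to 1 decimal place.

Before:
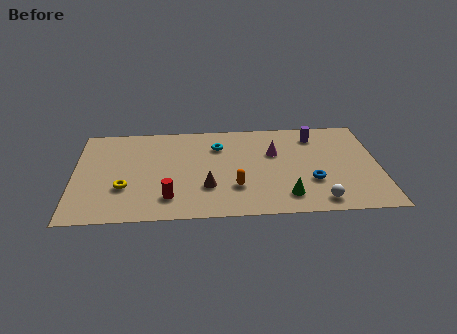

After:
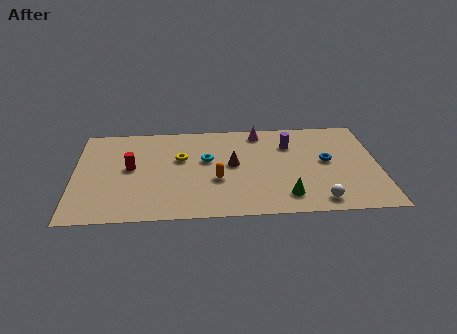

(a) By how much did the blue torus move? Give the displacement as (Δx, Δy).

(0.8, 1.7)

From the two frames, the blue torus sits at roughly (11.8, 2.8) before and (12.6, 4.5) after.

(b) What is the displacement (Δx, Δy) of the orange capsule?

(-0.9, 0.7)

The orange capsule was at about (8.0, 2.5) and moved to about (7.1, 3.2).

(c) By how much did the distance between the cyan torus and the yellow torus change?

-4.5

The distance was about 5.8 in the first image and 1.3 in the second, so they moved 4.5 units closer together.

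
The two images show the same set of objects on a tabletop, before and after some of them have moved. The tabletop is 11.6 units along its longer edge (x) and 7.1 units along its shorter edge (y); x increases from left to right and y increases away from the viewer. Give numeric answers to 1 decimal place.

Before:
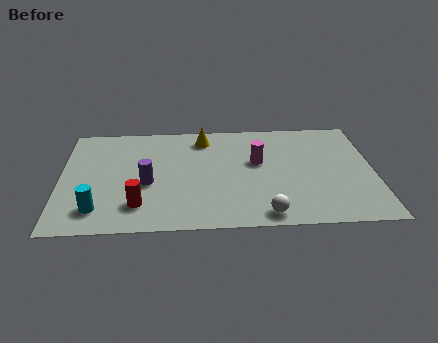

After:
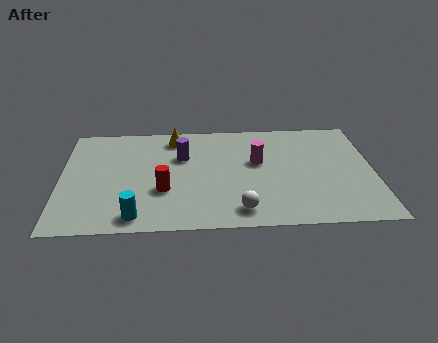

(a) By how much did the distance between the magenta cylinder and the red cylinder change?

-1.2

The distance was about 5.1 in the first image and 3.9 in the second, so they moved 1.2 units closer together.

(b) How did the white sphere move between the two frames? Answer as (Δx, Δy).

(-0.9, 0.3)

The white sphere started near (7.5, 0.8) and ended near (6.6, 1.1).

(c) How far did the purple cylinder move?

2.1

From (3.2, 3.0) to (4.5, 4.7), the purple cylinder covered √(1.3² + 1.7²) ≈ 2.1 units.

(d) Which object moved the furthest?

the purple cylinder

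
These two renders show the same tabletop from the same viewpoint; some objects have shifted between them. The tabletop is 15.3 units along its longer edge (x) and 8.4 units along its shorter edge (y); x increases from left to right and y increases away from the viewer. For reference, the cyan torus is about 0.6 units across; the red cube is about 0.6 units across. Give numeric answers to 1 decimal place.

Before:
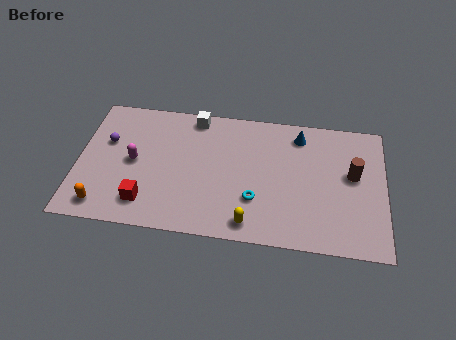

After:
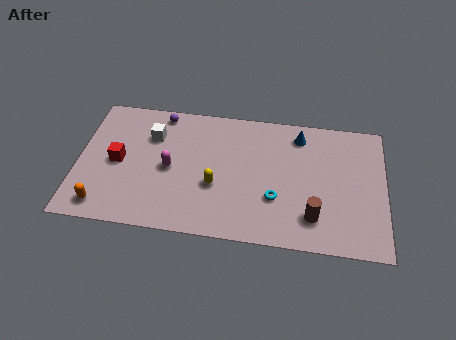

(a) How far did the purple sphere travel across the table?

3.4

The purple sphere moved from about (1.4, 5.3) to (4.0, 7.5), a distance of √(2.6² + 2.2²) ≈ 3.4.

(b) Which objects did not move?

the orange capsule and the blue cone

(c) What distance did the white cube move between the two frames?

2.6

From (5.7, 7.5) to (3.6, 6.0), the white cube covered √(2.1² + 1.5²) ≈ 2.6 units.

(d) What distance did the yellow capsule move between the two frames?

2.8

From (8.7, 1.1) to (6.9, 3.2), the yellow capsule covered √(1.8² + 2.1²) ≈ 2.8 units.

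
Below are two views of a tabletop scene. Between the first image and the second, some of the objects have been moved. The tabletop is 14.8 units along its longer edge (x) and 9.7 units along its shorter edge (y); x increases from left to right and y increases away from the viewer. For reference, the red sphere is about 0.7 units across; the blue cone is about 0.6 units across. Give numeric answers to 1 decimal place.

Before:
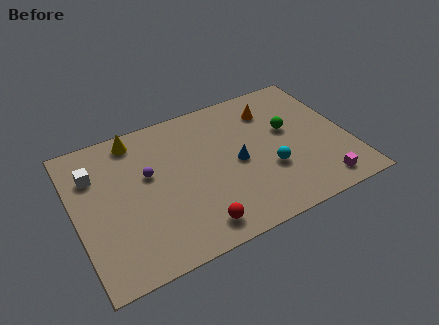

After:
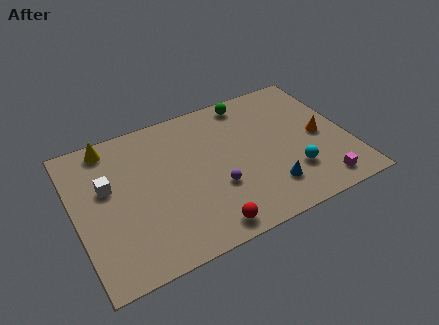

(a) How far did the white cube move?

1.3

The white cube was near (1.2, 7.0) before and (1.8, 5.9) after, so it travelled √(0.6² + 1.1²) ≈ 1.3 units.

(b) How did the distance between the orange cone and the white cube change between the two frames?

+1.8

Before: roughly 9.8 units apart; after: 11.6. That's 1.8 units further apart.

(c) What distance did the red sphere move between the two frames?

0.6

The red sphere was near (6.0, 1.4) before and (6.5, 1.1) after, so it travelled √(0.5² + 0.3²) ≈ 0.6 units.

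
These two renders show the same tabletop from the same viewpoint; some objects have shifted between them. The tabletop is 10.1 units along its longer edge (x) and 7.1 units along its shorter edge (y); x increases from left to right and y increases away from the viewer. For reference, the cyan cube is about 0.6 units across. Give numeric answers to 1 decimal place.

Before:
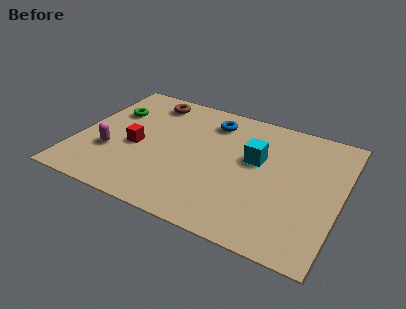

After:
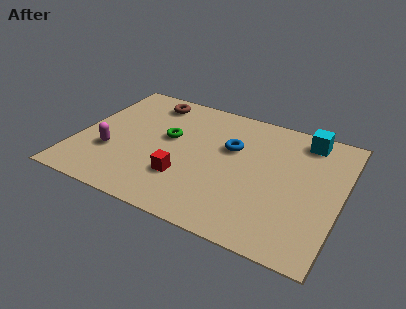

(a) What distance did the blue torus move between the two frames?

1.5

The blue torus was near (4.9, 5.7) before and (5.8, 4.5) after, so it travelled √(0.9² + 1.2²) ≈ 1.5 units.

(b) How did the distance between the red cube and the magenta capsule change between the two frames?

+1.8

They were about 1.1 units apart before and 2.9 after — 1.8 units further apart.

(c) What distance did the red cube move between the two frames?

2.2

The red cube was near (2.3, 3.1) before and (4.3, 2.1) after, so it travelled √(2.0² + 1.0²) ≈ 2.2 units.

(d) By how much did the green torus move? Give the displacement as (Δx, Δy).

(2.3, -0.7)

The green torus was at about (1.1, 4.8) and moved to about (3.4, 4.1).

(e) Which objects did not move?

the brown torus and the magenta capsule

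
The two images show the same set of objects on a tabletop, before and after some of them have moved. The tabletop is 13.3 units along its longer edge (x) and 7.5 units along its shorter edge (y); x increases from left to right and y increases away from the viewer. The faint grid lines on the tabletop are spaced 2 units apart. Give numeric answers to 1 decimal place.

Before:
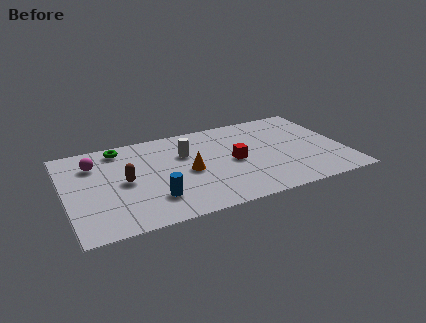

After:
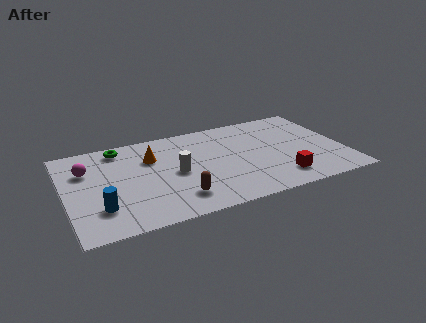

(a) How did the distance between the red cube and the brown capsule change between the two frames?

-0.3

The distance was about 5.2 in the first image and 4.9 in the second, so they moved 0.3 units closer together.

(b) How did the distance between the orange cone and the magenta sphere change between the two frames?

-1.7

Before: roughly 4.8 units apart; after: 3.1. That's 1.7 units closer together.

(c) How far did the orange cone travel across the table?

2.3

The orange cone was near (5.8, 3.5) before and (4.2, 5.2) after, so it travelled √(1.6² + 1.7²) ≈ 2.3 units.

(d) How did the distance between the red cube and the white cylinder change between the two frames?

+2.6

Before: roughly 2.6 units apart; after: 5.2. That's 2.6 units further apart.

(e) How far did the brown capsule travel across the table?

3.1

The brown capsule moved from about (2.8, 3.7) to (5.1, 1.6), a distance of √(2.3² + 2.1²) ≈ 3.1.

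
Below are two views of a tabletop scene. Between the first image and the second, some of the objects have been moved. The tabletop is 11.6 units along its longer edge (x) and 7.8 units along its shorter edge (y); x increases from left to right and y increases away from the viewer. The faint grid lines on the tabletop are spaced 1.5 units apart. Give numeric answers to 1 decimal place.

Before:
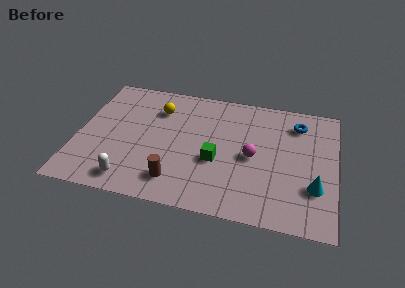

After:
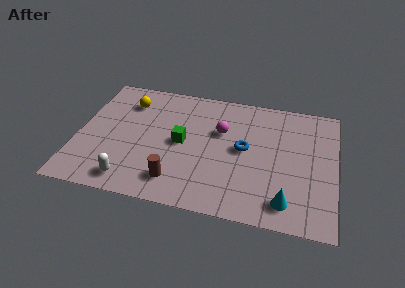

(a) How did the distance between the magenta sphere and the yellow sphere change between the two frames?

-0.5

Before: roughly 4.9 units apart; after: 4.4. That's 0.5 units closer together.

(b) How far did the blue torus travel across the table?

3.1

From (9.8, 6.2) to (7.5, 4.1), the blue torus covered √(2.3² + 2.1²) ≈ 3.1 units.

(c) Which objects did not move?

the brown cylinder and the white capsule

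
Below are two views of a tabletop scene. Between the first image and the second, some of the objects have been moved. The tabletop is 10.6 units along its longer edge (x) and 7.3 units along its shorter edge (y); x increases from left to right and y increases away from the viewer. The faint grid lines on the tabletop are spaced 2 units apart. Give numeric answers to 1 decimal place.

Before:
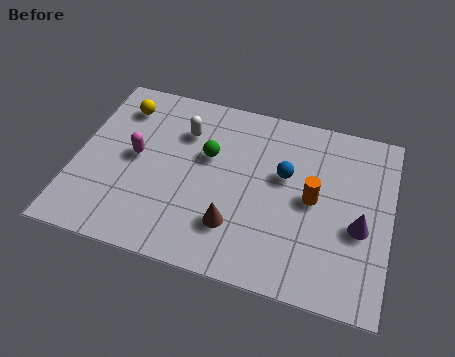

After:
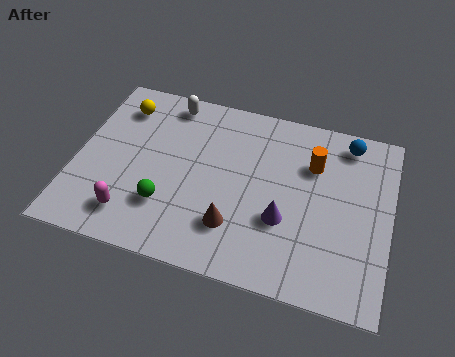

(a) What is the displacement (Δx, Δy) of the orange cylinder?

(-0.1, 1.4)

The orange cylinder was at about (8.0, 3.7) and moved to about (7.9, 5.1).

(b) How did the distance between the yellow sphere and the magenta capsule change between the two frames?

+2.4

The distance was about 2.1 in the first image and 4.5 in the second, so they moved 2.4 units further apart.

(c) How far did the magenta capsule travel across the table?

2.4

The magenta capsule was near (2.0, 3.8) before and (2.1, 1.4) after, so it travelled √(0.1² + 2.4²) ≈ 2.4 units.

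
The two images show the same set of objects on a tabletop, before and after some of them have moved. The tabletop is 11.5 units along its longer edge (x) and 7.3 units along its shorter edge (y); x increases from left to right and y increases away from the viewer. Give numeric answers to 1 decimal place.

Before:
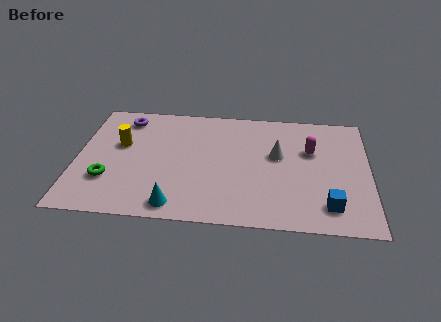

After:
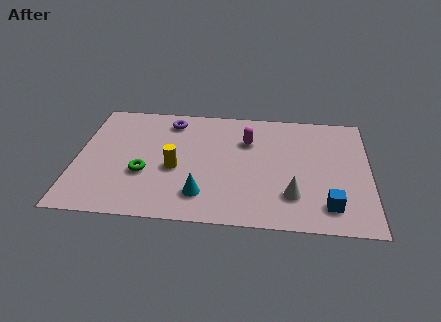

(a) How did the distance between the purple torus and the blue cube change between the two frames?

-1.5

Before: roughly 9.4 units apart; after: 7.9. That's 1.5 units closer together.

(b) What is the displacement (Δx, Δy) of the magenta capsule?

(-2.5, 0.4)

The magenta capsule was at about (9.2, 4.7) and moved to about (6.7, 5.1).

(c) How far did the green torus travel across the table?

1.5

From (1.3, 2.2) to (2.7, 2.7), the green torus covered √(1.4² + 0.5²) ≈ 1.5 units.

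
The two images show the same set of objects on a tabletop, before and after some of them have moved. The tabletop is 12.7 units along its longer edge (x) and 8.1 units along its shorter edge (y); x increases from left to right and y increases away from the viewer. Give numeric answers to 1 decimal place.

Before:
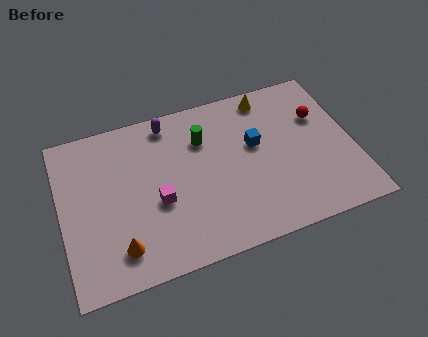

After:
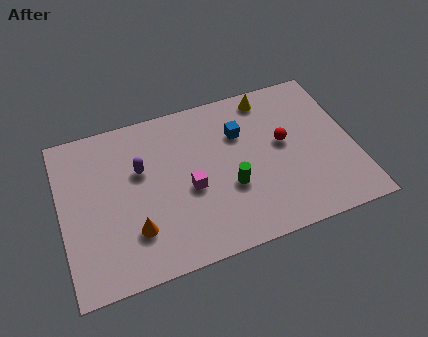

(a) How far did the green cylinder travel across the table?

2.9

From (6.3, 5.8) to (7.2, 3.0), the green cylinder covered √(0.9² + 2.8²) ≈ 2.9 units.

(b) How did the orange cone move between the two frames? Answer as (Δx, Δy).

(0.7, 0.6)

The orange cone was at about (2.3, 1.6) and moved to about (3.0, 2.2).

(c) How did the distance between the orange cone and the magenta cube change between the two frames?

+0.3

The distance was about 2.5 in the first image and 2.8 in the second, so they moved 0.3 units further apart.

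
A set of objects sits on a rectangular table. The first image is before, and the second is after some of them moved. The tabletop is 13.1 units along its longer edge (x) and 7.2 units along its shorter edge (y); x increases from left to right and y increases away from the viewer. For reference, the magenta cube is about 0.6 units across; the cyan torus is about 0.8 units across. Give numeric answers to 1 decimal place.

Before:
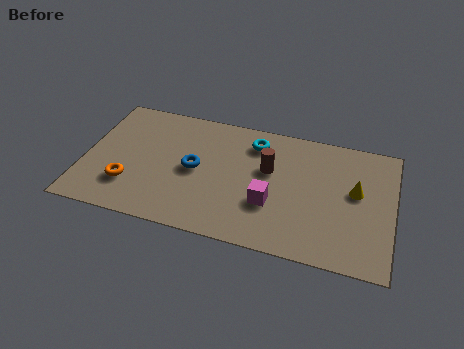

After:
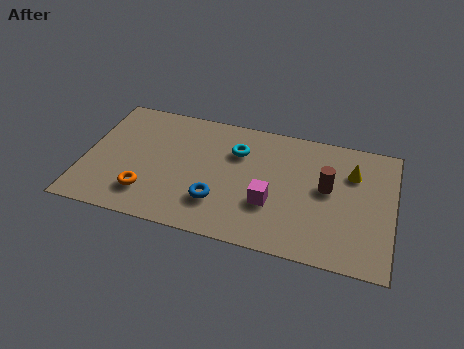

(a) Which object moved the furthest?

the brown cylinder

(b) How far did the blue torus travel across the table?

1.9

From (4.7, 3.6) to (5.8, 2.0), the blue torus covered √(1.1² + 1.6²) ≈ 1.9 units.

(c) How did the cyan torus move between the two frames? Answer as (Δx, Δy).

(-0.7, -0.7)

From the two frames, the cyan torus sits at roughly (7.1, 5.8) before and (6.4, 5.1) after.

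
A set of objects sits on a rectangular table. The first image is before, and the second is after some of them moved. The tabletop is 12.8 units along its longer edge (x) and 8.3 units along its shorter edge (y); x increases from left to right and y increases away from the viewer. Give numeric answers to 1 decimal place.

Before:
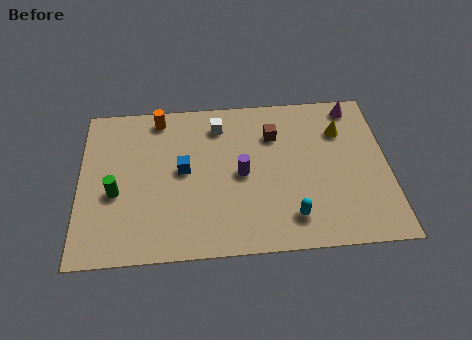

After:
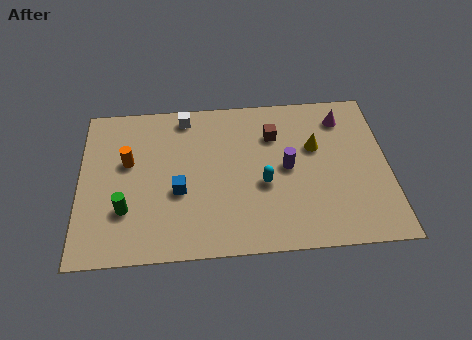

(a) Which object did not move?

the brown cube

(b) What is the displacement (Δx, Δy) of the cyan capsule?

(-1.1, 1.8)

The cyan capsule was at about (8.7, 1.6) and moved to about (7.6, 3.4).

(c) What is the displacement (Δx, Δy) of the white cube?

(-1.4, 0.6)

From the two frames, the white cube sits at roughly (5.8, 6.7) before and (4.4, 7.3) after.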